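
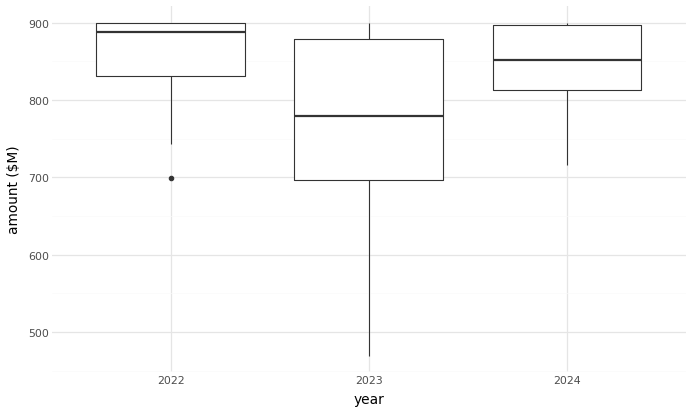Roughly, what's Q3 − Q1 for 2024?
≈ 80

Q3 ≈ 900, Q1 ≈ 820; IQR ≈ 80.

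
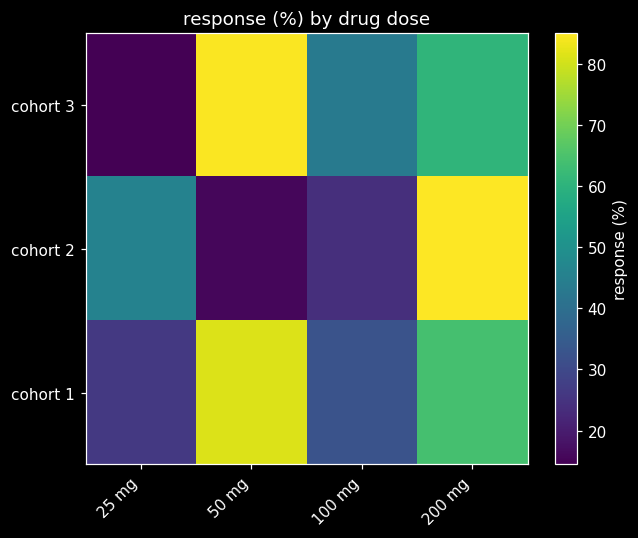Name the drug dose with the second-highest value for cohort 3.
Top 3 for cohort 3: 50 mg ≈ 80, 200 mg ≈ 60, 100 mg ≈ 40.

200 mg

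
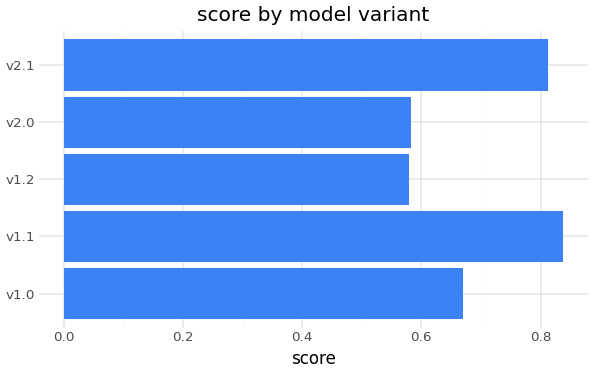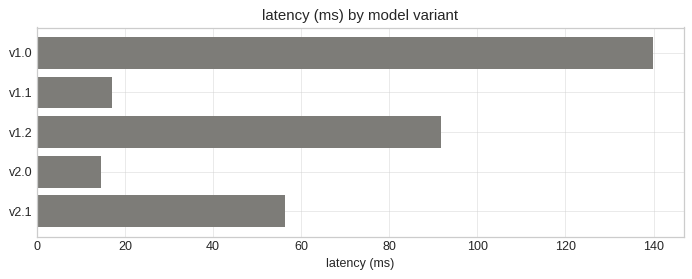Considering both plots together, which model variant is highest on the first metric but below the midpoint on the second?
Chart 2 median latency (ms) ≈ 60; below-median model variants: v1.1, v2.0. Among those, v1.1 has the highest score (≈ 0.8).

v1.1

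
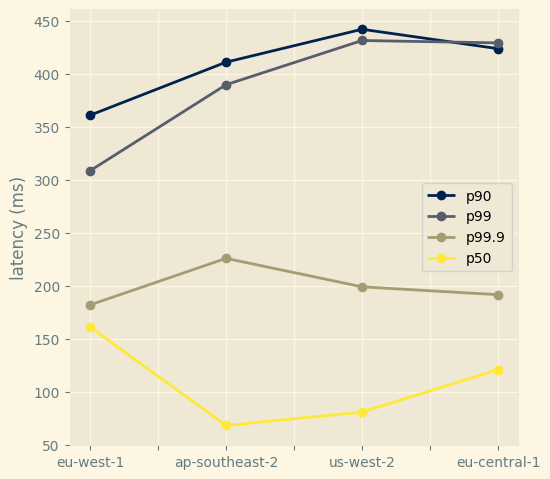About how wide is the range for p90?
≈ 100

Max us-west-2 ≈ 450, min eu-west-1 ≈ 350; range ≈ 100.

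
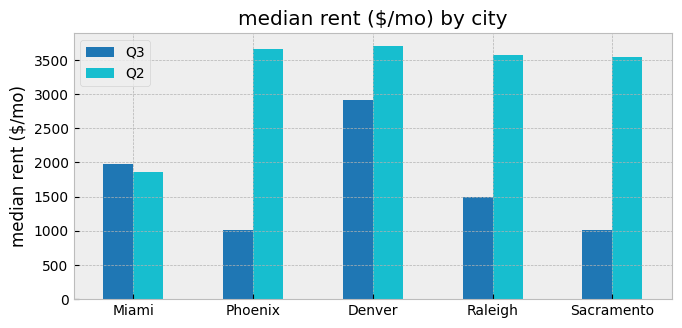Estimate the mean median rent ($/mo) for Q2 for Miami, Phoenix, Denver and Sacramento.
≈ 3125

(2000 + 3500 + 3500 + 3500) / 4 ≈ 3125.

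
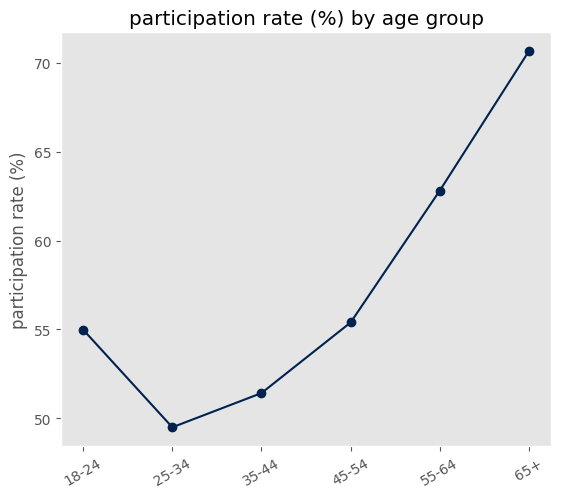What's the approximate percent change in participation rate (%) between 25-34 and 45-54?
25-34 ≈ 50, 45-54 ≈ 56; (56 − 50) / 50 ≈ +12%.

≈ +12%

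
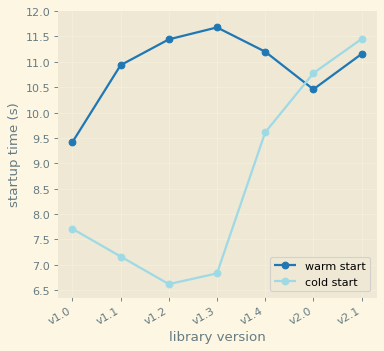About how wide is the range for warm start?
Max v1.3 ≈ 11.5, min v1.0 ≈ 9.5; range ≈ 2.0.

≈ 2.0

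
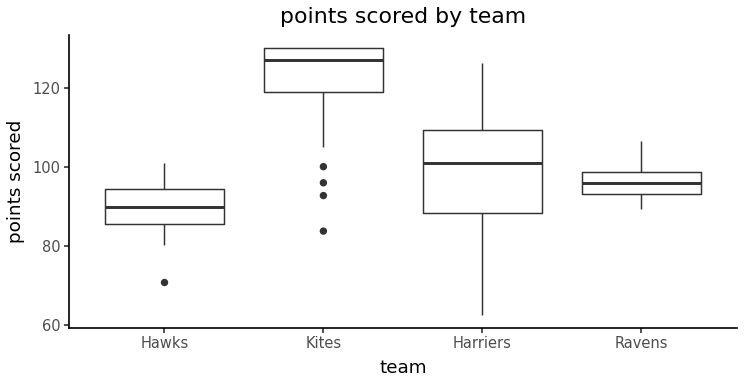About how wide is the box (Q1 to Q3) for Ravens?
Q3 ≈ 100, Q1 ≈ 95; IQR ≈ 5.

≈ 5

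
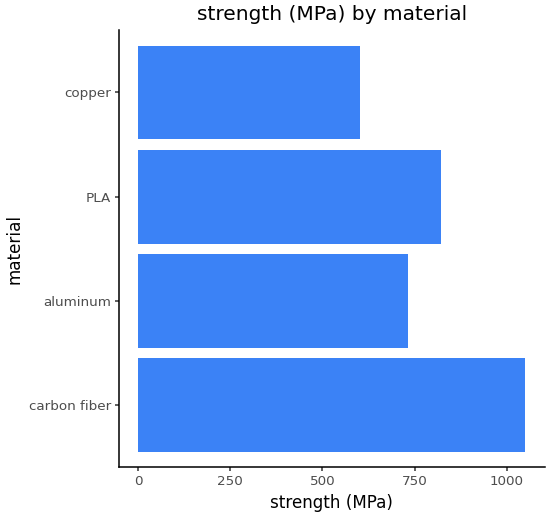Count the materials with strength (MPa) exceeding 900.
Above 900: carbon fiber.

1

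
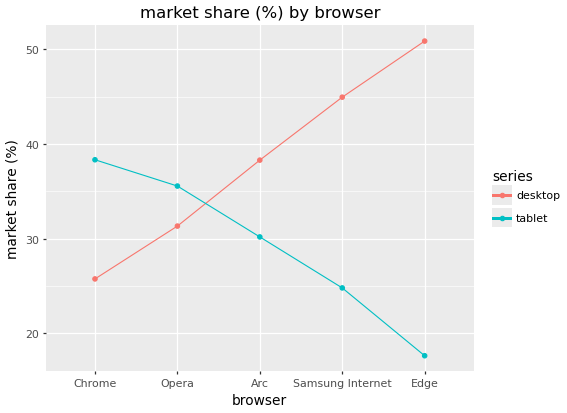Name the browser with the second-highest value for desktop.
Top 3 for desktop: Edge ≈ 50, Samsung Internet ≈ 45, Arc ≈ 40.

Samsung Internet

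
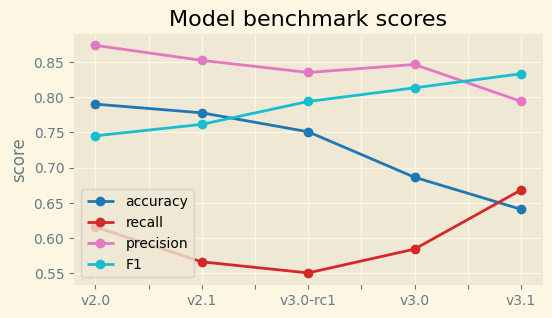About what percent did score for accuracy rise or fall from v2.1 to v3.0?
≈ -12.5%

v2.1 ≈ 0.80, v3.0 ≈ 0.70; (0.70 − 0.80) / 0.80 ≈ -12.5%.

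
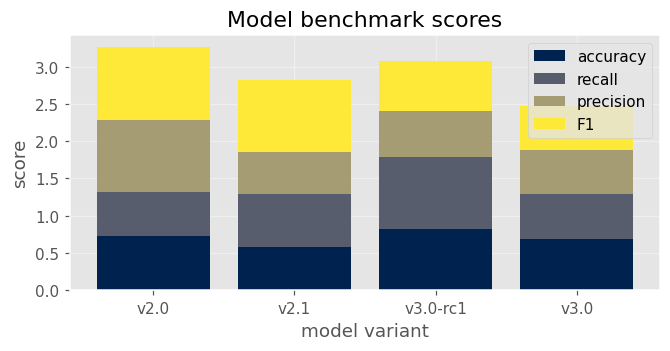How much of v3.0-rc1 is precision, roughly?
≈ 0.5

precision top ≈ 2.5, bottom ≈ 2.0; segment ≈ 0.5.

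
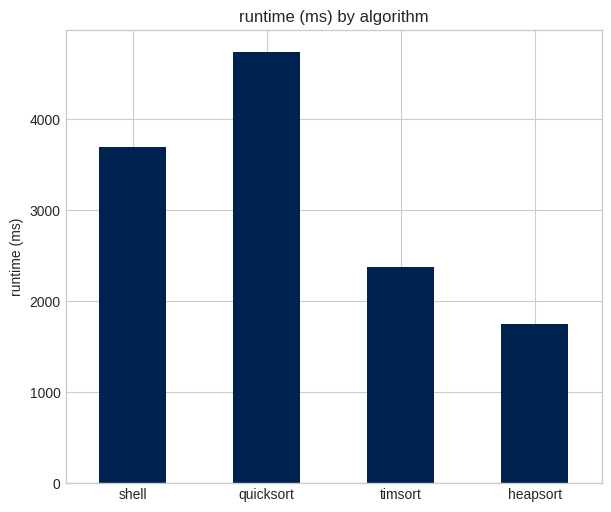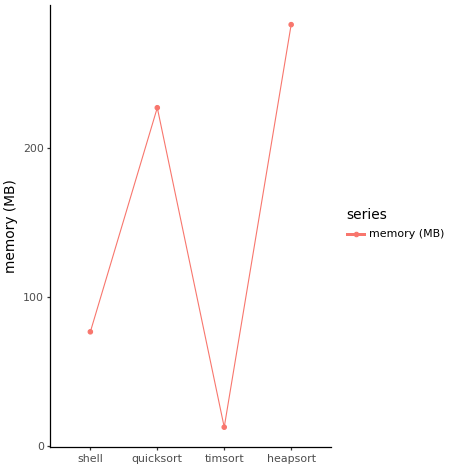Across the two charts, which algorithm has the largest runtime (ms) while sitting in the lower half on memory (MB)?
shell

Chart 2 median memory (MB) ≈ 150; below-median algorithms: shell, timsort. Among those, shell has the highest runtime (ms) (≈ 3500).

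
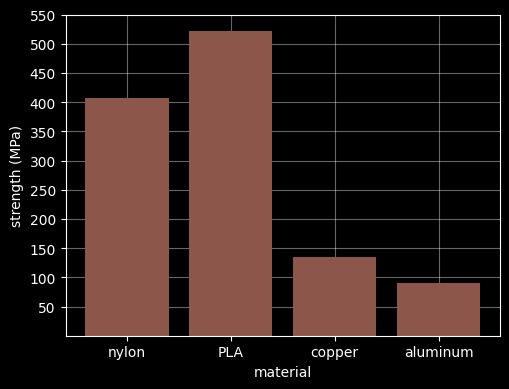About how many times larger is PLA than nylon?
≈ 1.25×

PLA ≈ 500, nylon ≈ 400; 500/400 ≈ 1.25.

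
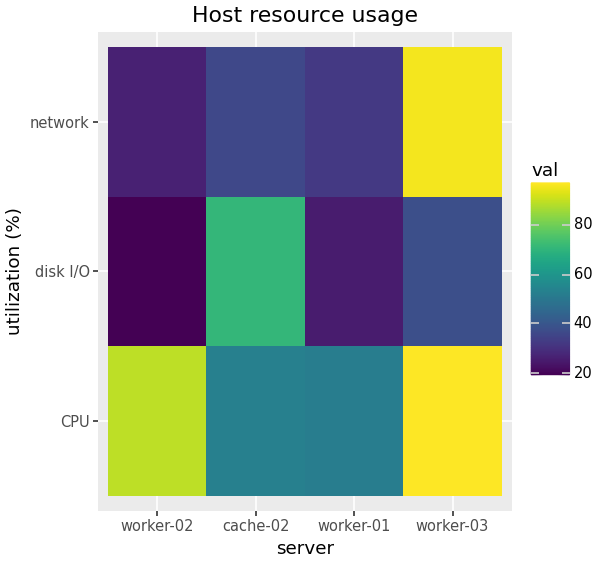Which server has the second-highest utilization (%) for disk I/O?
Top 3 for disk I/O: cache-02 ≈ 70, worker-03 ≈ 40, worker-01 ≈ 30.

worker-03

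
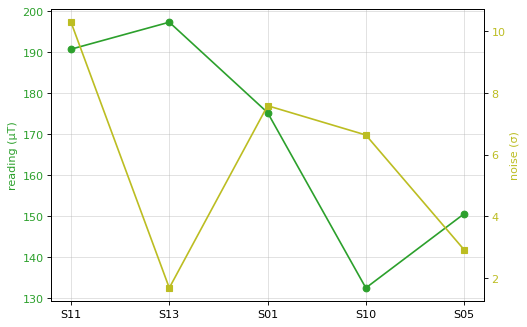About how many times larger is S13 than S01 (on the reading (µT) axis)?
S13 ≈ 200, S01 ≈ 180; 200/180 ≈ 1.11.

≈ 1.11×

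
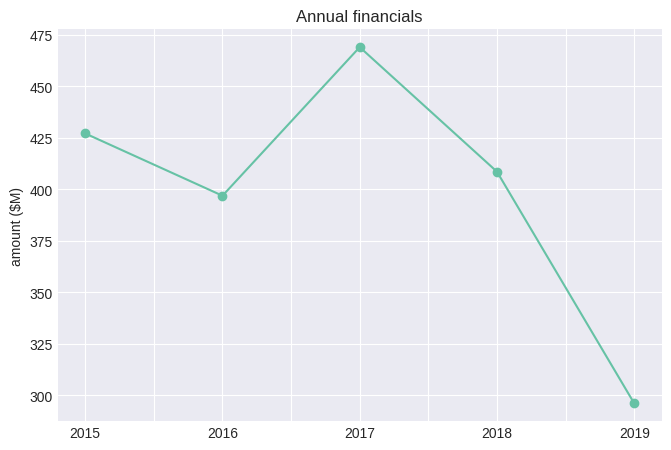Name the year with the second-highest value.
2015

Top 3: 2017 ≈ 460, 2015 ≈ 420, 2018 ≈ 400.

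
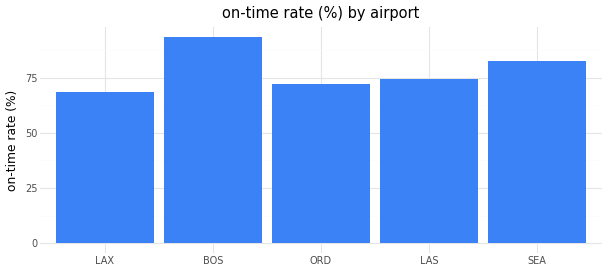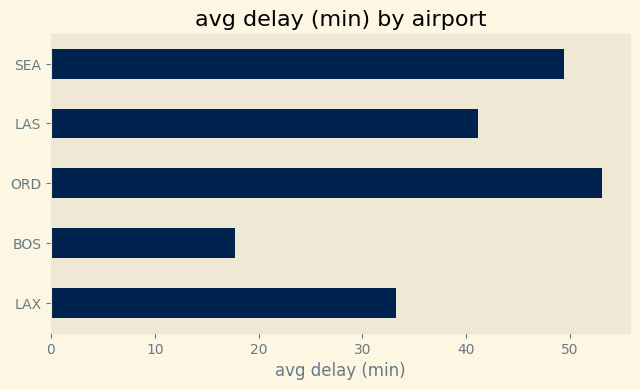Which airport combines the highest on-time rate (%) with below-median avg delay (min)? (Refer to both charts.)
BOS

Chart 2 median avg delay (min) ≈ 40; below-median airports: LAX, BOS. Among those, BOS has the highest on-time rate (%) (≈ 90).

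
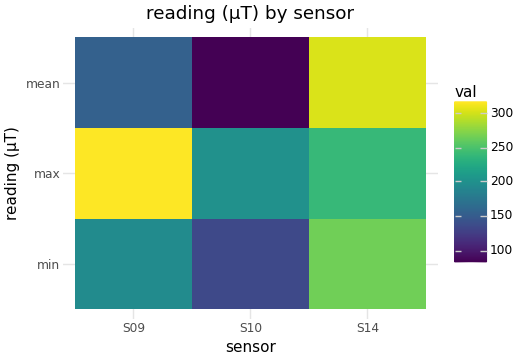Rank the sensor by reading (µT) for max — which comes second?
S14

Top 3 for max: S09 ≈ 320, S14 ≈ 240, S10 ≈ 200.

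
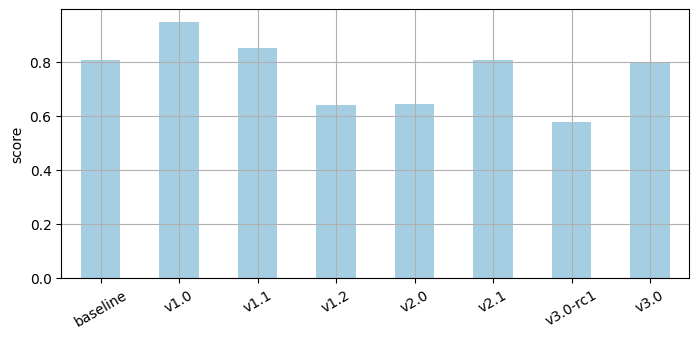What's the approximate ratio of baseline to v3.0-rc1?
≈ 1.33×

baseline ≈ 0.8, v3.0-rc1 ≈ 0.6; 0.8/0.6 ≈ 1.33.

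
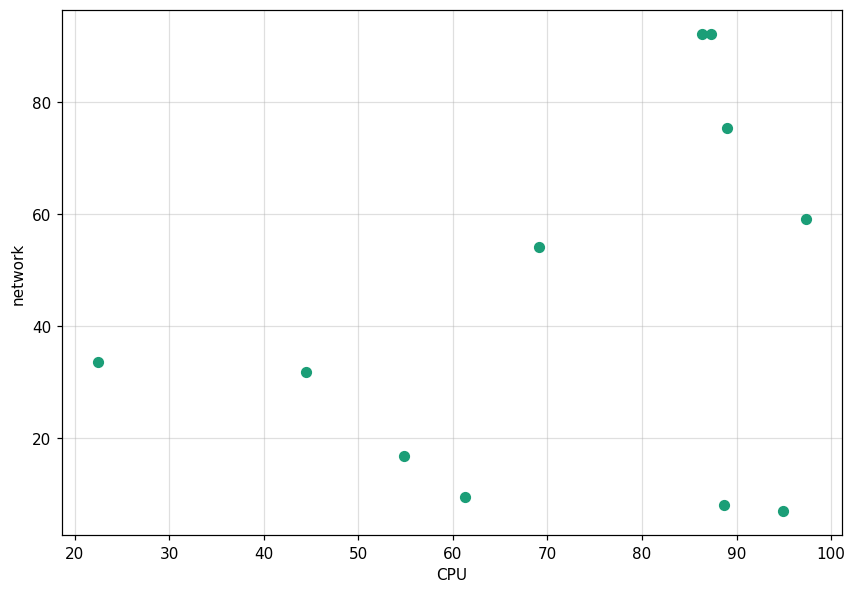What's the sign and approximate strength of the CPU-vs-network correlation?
positive, weak

Points are positively correlated; weak (|r| ≈ 0.3).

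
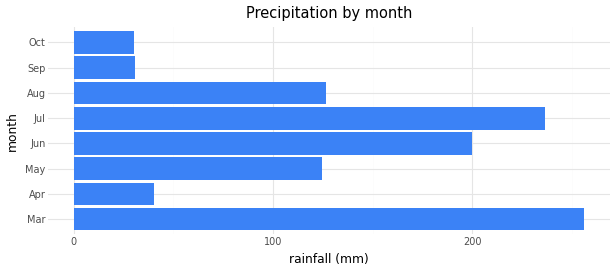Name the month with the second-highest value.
Top 3: Mar ≈ 250, Jul ≈ 225, Jun ≈ 200.

Jul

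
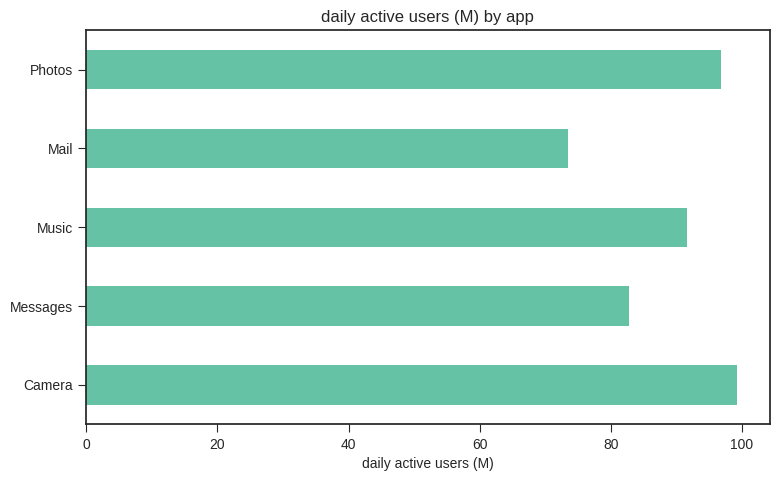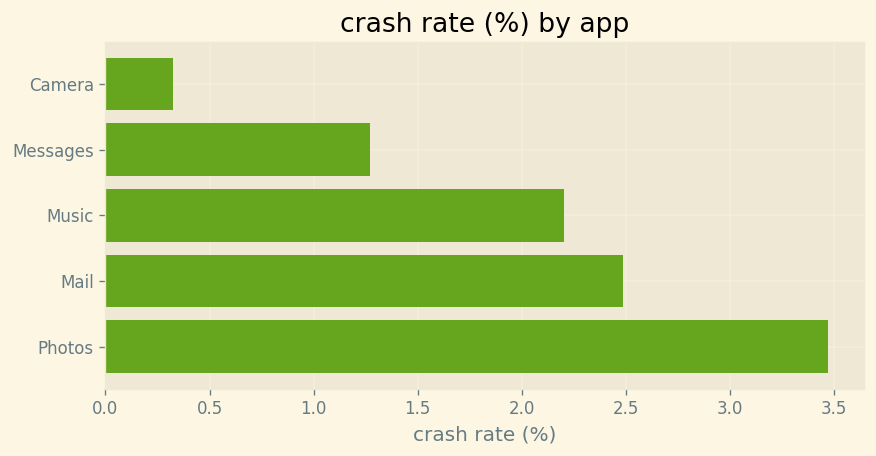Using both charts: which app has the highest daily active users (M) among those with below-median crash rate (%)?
Camera

Chart 2 median crash rate (%) ≈ 2; below-median apps: Camera, Messages. Among those, Camera has the highest daily active users (M) (≈ 100).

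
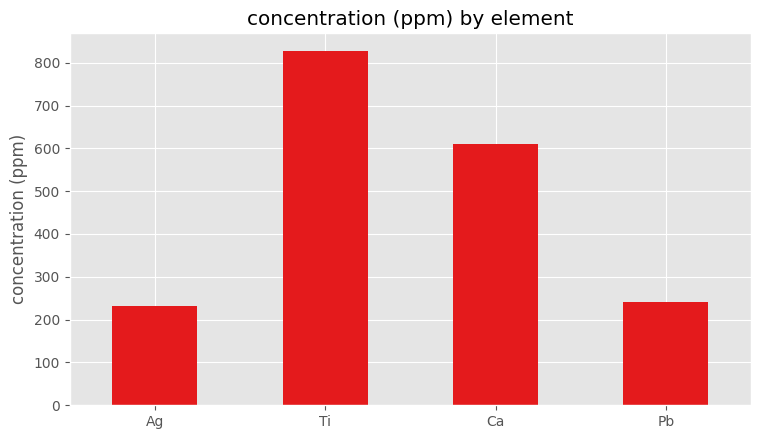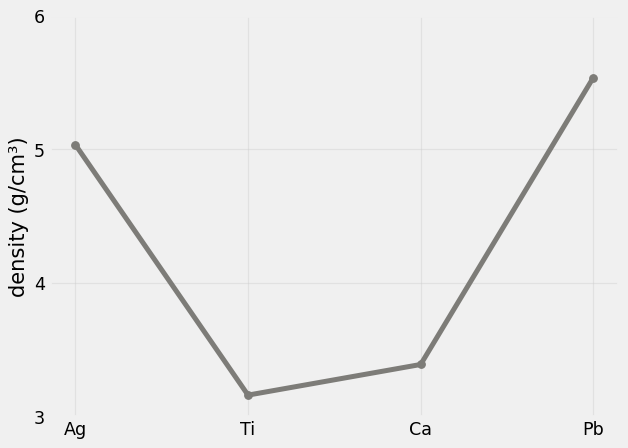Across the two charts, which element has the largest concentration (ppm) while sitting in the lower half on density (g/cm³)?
Chart 2 median density (g/cm³) ≈ 4; below-median elements: Ti, Ca. Among those, Ti has the highest concentration (ppm) (≈ 800).

Ti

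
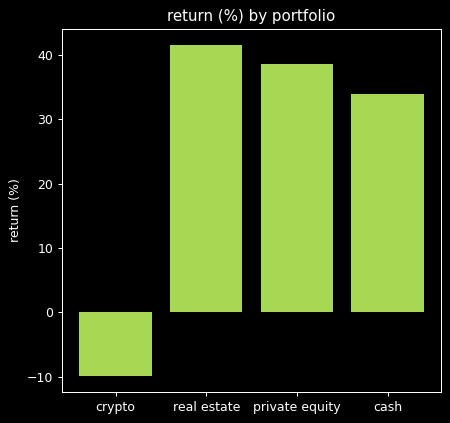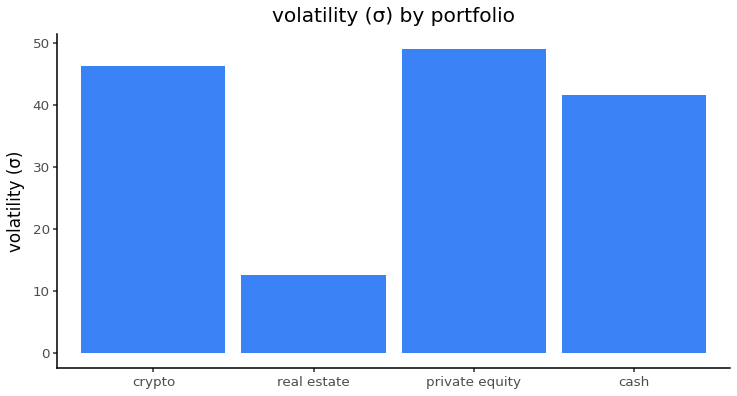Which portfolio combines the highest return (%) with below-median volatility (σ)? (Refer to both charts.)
real estate

Chart 2 median volatility (σ) ≈ 45; below-median portfolios: real estate, cash. Among those, real estate has the highest return (%) (≈ 40).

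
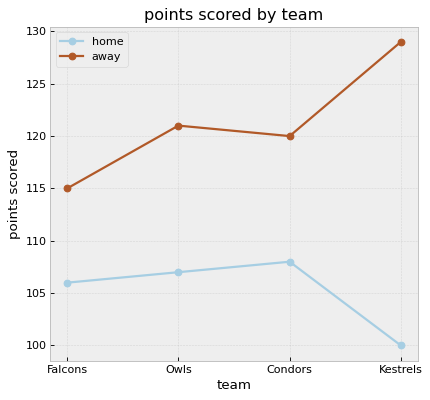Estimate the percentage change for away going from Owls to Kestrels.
≈ +8.3%

Owls ≈ 120, Kestrels ≈ 130; (130 − 120) / 120 ≈ +8.3%.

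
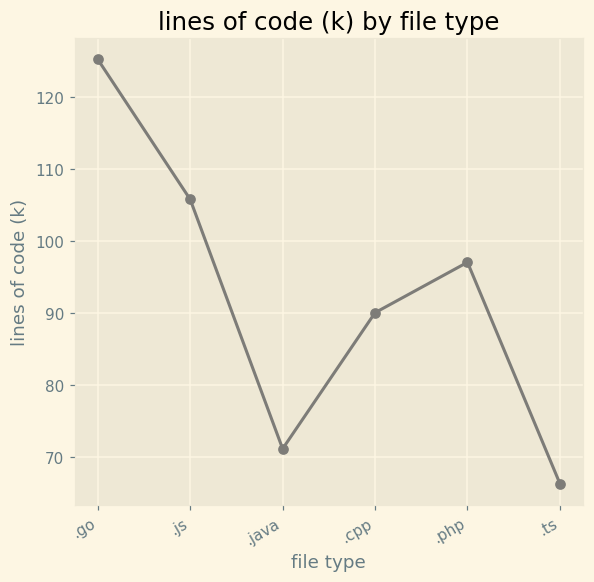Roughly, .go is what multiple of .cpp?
≈ 1.39×

.go ≈ 125, .cpp ≈ 90; 125/90 ≈ 1.39.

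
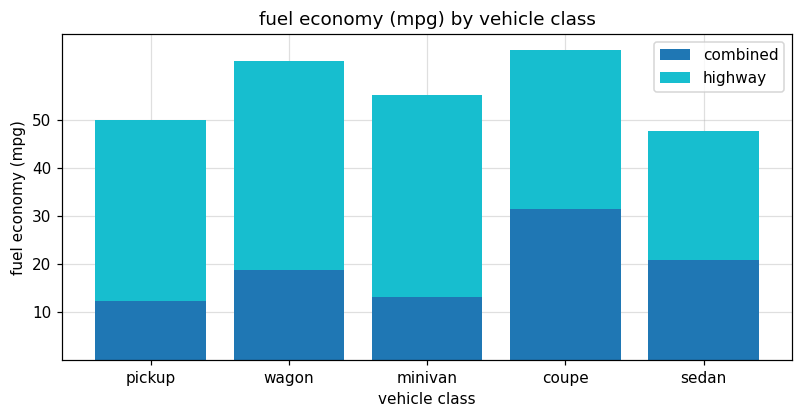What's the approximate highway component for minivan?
≈ 50

highway top ≈ 60, bottom ≈ 10; segment ≈ 50.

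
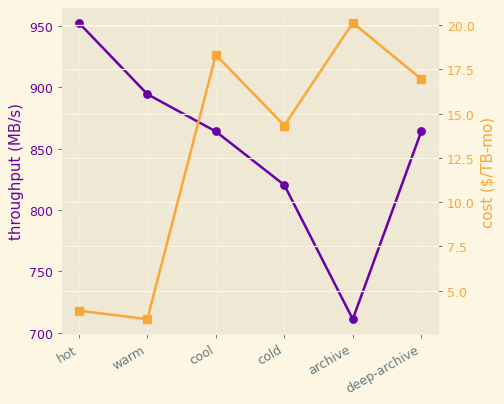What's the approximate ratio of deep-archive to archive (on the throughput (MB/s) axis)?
≈ 1.25×

deep-archive ≈ 875, archive ≈ 700; 875/700 ≈ 1.25.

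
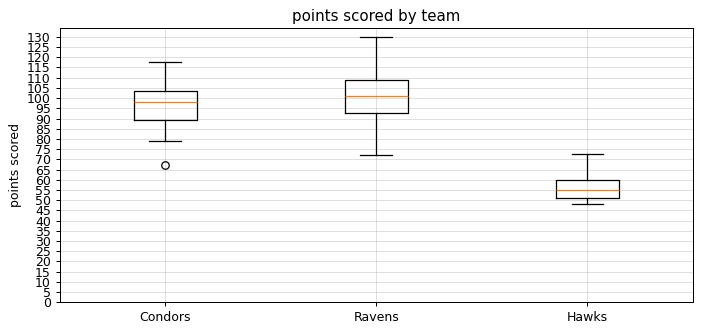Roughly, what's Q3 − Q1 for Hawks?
Q3 ≈ 60, Q1 ≈ 50; IQR ≈ 10.

≈ 10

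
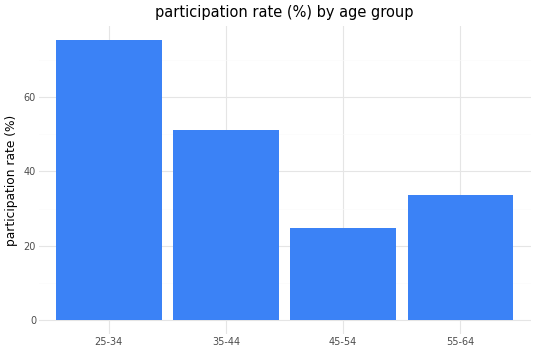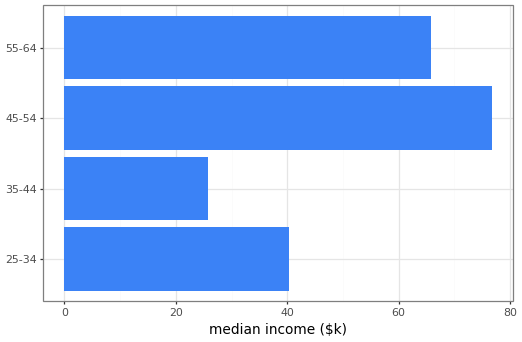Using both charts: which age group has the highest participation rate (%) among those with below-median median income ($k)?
25-34

Chart 2 median median income ($k) ≈ 50; below-median age groups: 25-34, 35-44. Among those, 25-34 has the highest participation rate (%) (≈ 80).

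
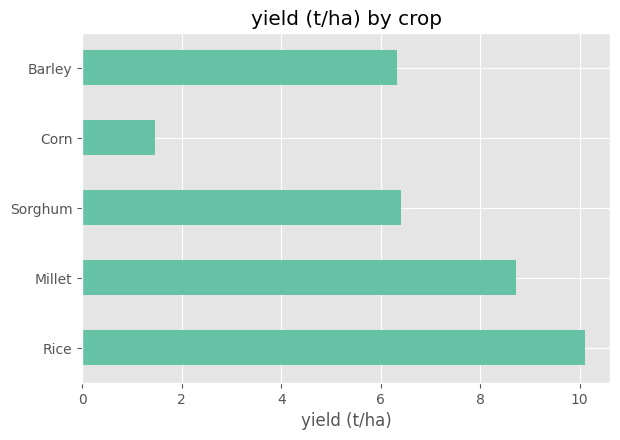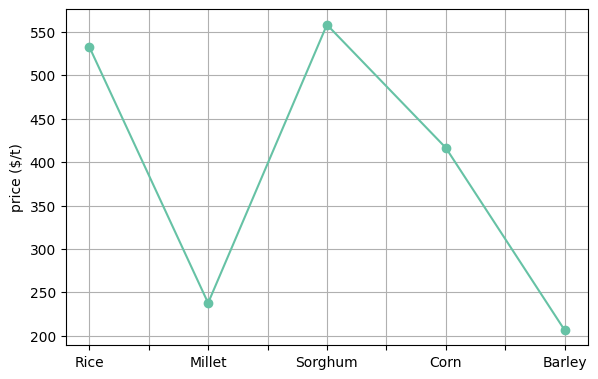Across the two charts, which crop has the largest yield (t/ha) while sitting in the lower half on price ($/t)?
Millet

Chart 2 median price ($/t) ≈ 400; below-median crops: Millet, Barley. Among those, Millet has the highest yield (t/ha) (≈ 9).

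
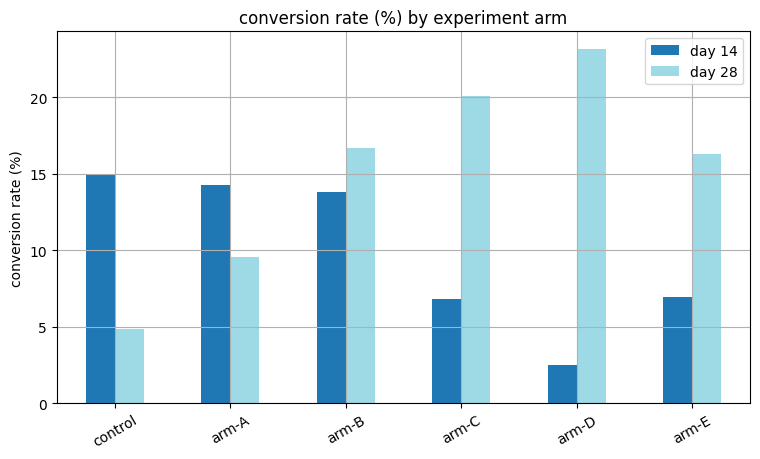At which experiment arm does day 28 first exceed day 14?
arm-B

arm-A: day 28 ≈ 10 vs day 14 ≈ 14 (not yet); arm-B: day 28 ≈ 16 vs day 14 ≈ 14 (first crossover).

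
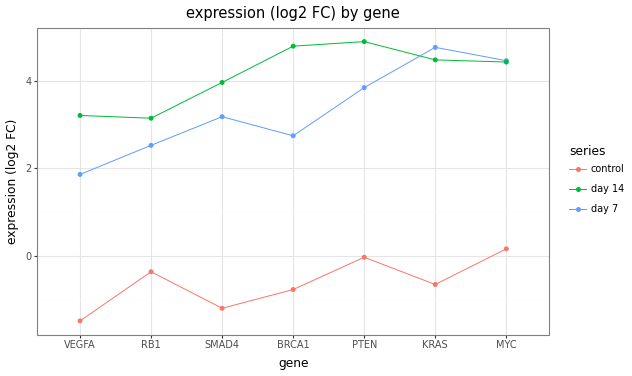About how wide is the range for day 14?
Max PTEN ≈ 5, min RB1 ≈ 3; range ≈ 2.

≈ 2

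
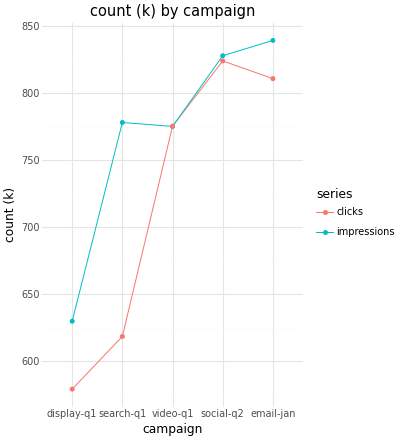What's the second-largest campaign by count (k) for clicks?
email-jan

Top 3 for clicks: social-q2 ≈ 825, email-jan ≈ 800, video-q1 ≈ 775.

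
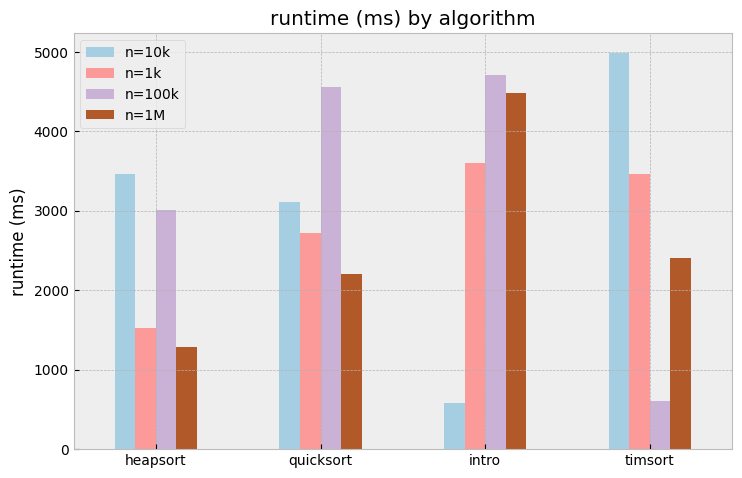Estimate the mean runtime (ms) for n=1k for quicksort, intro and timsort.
(2500 + 3500 + 3500) / 3 ≈ 3167.

≈ 3167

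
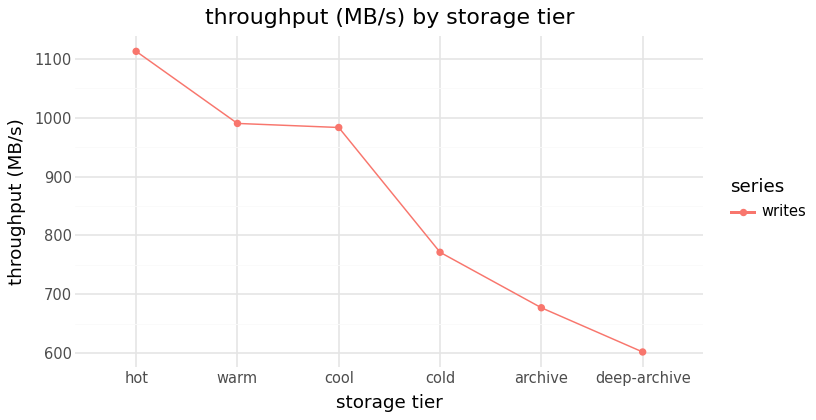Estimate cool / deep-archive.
cool ≈ 1000, deep-archive ≈ 600; 1000/600 ≈ 1.67.

≈ 1.67×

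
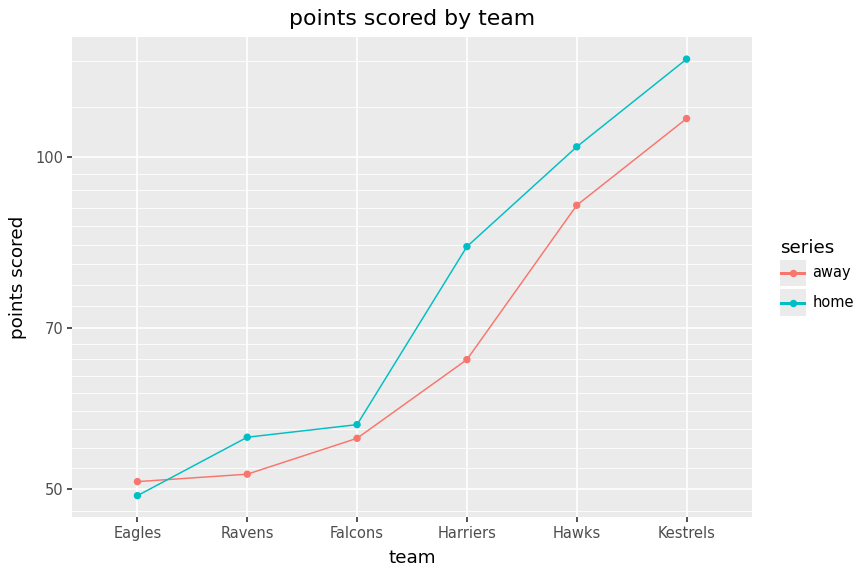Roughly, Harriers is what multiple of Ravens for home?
≈ 1.33×

Harriers ≈ 80, Ravens ≈ 60; 80/60 ≈ 1.33.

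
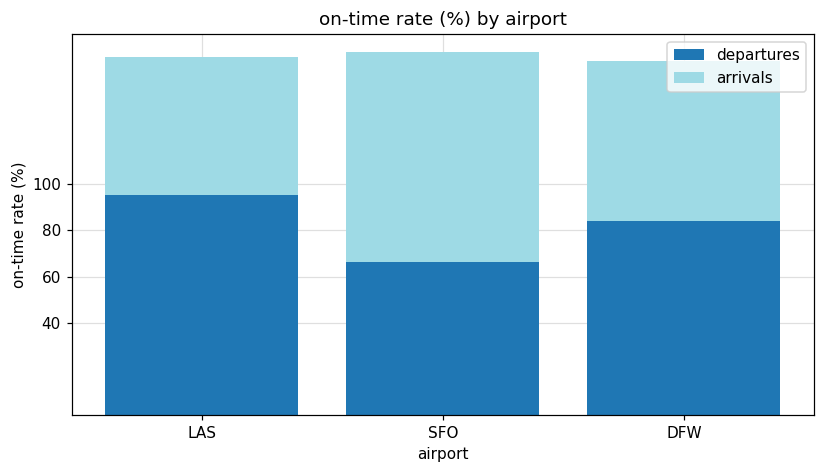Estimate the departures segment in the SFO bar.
departures top ≈ 60, bottom ≈ 0; segment ≈ 60.

≈ 60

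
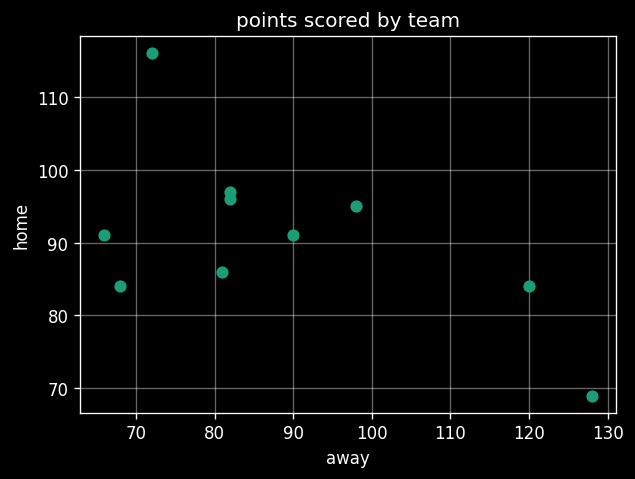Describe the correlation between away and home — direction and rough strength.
Points are negatively correlated; moderate (|r| ≈ 0.6).

negative, moderate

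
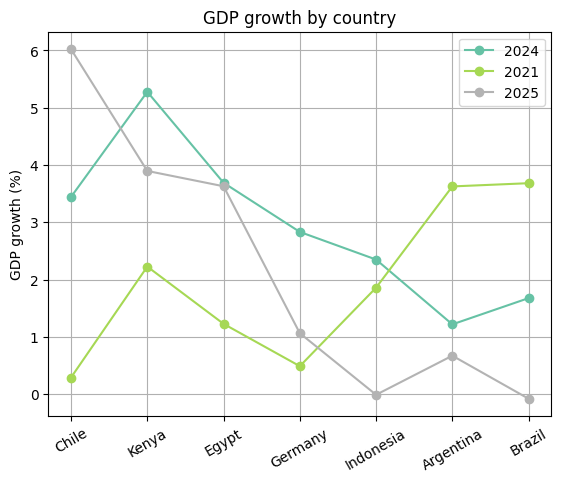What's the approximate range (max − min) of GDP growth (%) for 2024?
Max Kenya ≈ 5, min Argentina ≈ 1; range ≈ 4.

≈ 4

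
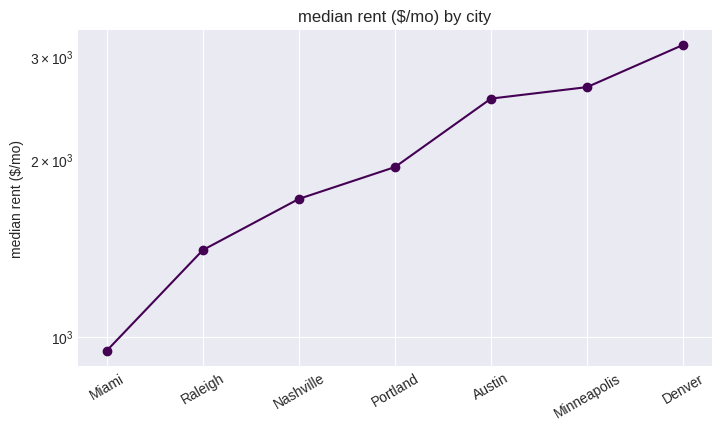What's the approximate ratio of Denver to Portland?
Denver ≈ 3200, Portland ≈ 2000; 3200/2000 ≈ 1.6.

≈ 1.6×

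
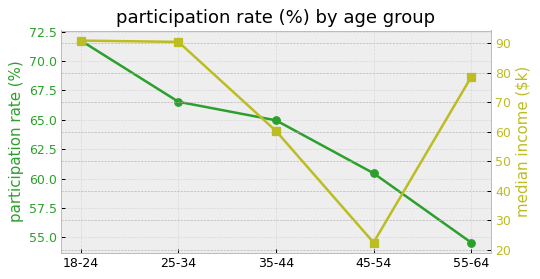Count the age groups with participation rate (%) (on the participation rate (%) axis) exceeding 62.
3

Above 62: 18-24, 25-34, 35-44.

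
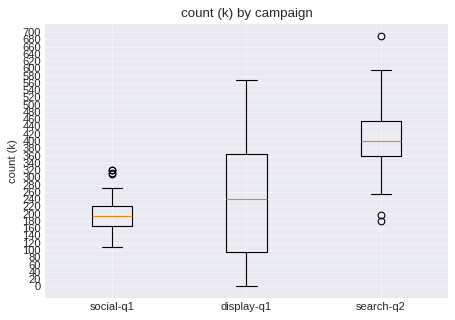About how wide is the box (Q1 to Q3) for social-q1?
≈ 60

Q3 ≈ 220, Q1 ≈ 160; IQR ≈ 60.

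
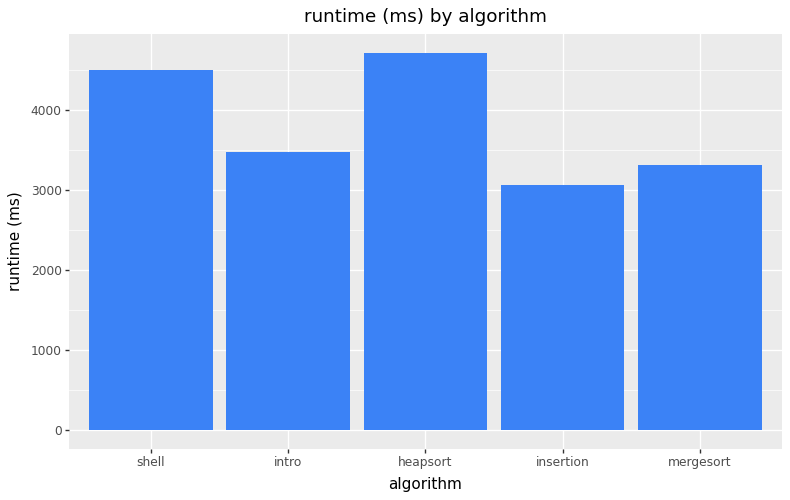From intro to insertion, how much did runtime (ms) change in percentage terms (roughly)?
≈ -14.3%

intro ≈ 3500, insertion ≈ 3000; (3000 − 3500) / 3500 ≈ -14.3%.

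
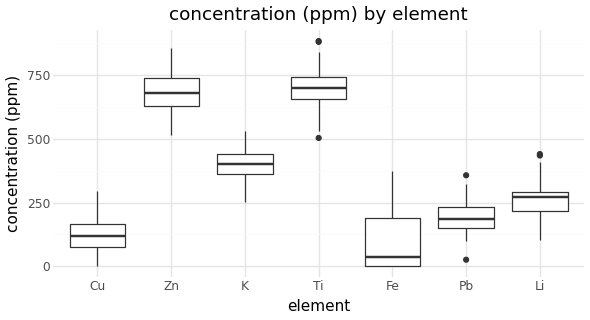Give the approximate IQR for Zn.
≈ 100

Q3 ≈ 700, Q1 ≈ 600; IQR ≈ 100.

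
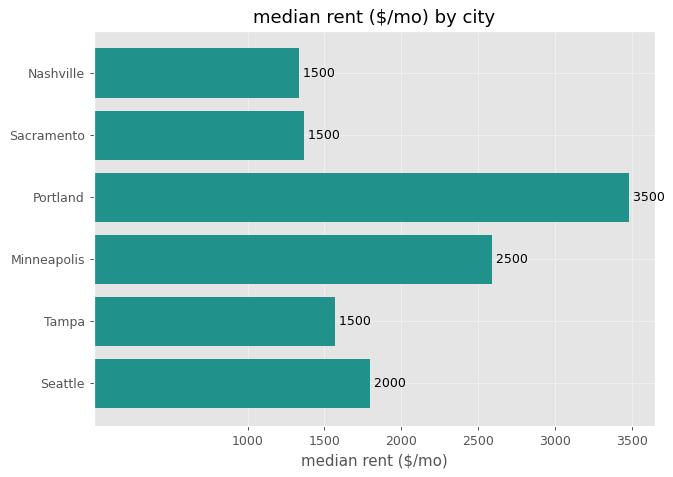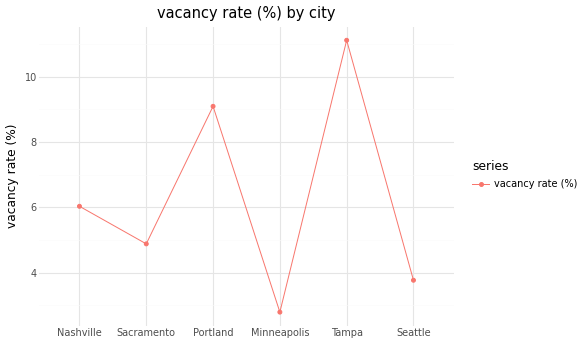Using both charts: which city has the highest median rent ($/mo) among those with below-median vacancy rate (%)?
Chart 2 median vacancy rate (%) ≈ 6; below-median cities: Sacramento, Minneapolis, Seattle. Among those, Minneapolis has the highest median rent ($/mo) (≈ 2500).

Minneapolis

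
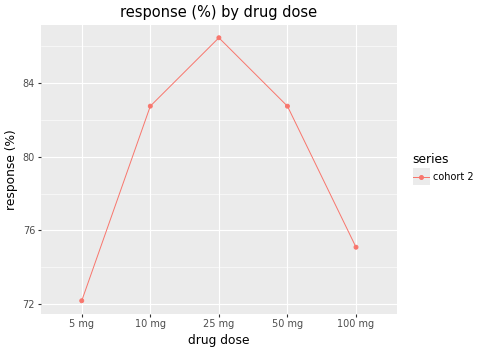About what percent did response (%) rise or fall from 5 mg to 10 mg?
≈ +13.9%

5 mg ≈ 72, 10 mg ≈ 82; (82 − 72) / 72 ≈ +13.9%.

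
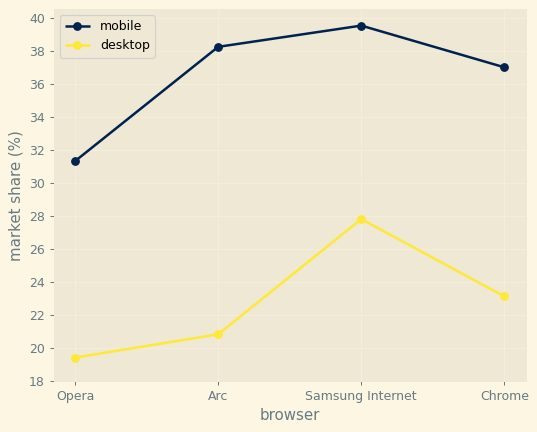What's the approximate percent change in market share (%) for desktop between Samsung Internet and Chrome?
≈ -14.3%

Samsung Internet ≈ 28, Chrome ≈ 24; (24 − 28) / 28 ≈ -14.3%.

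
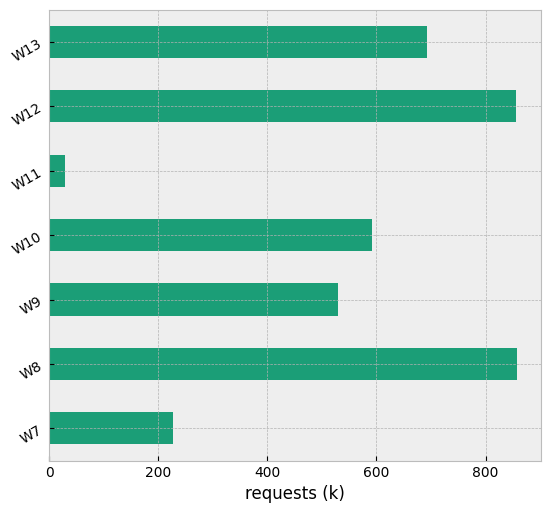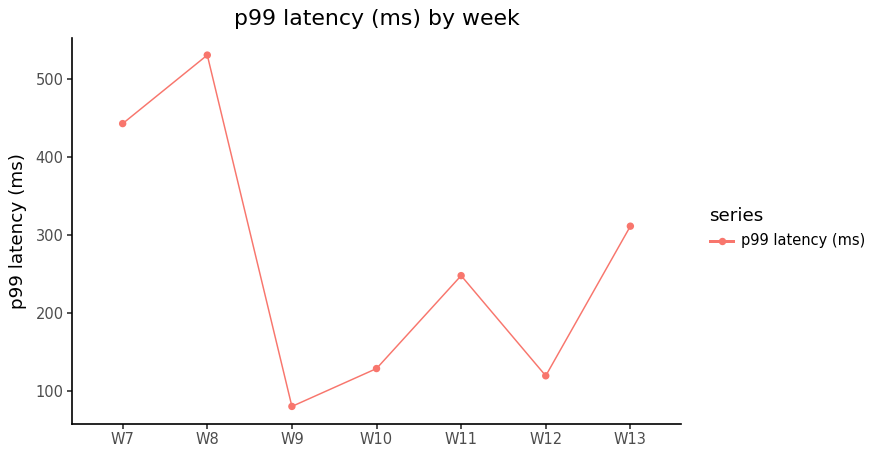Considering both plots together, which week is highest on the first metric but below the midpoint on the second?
W12

Chart 2 median p99 latency (ms) ≈ 250; below-median weeks: W9, W10, W12. Among those, W12 has the highest requests (k) (≈ 900).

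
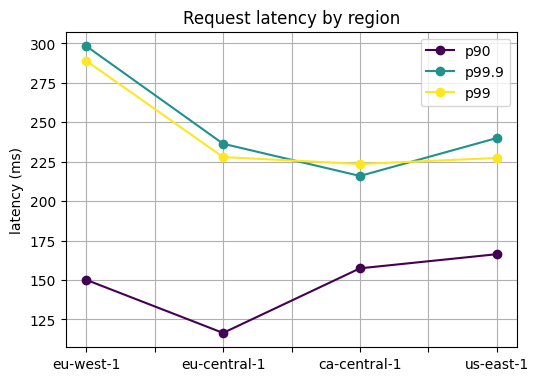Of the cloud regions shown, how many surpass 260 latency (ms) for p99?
1

Above 260: eu-west-1.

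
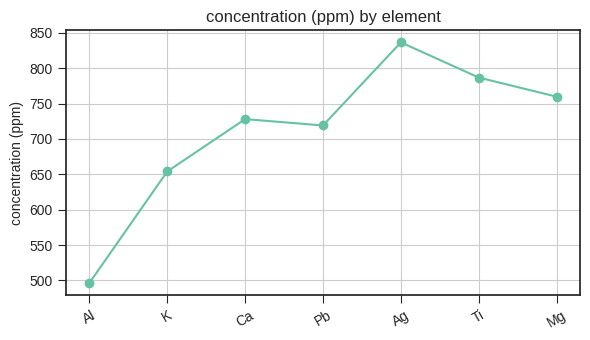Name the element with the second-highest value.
Ti

Top 3: Ag ≈ 850, Ti ≈ 800, Mg ≈ 750.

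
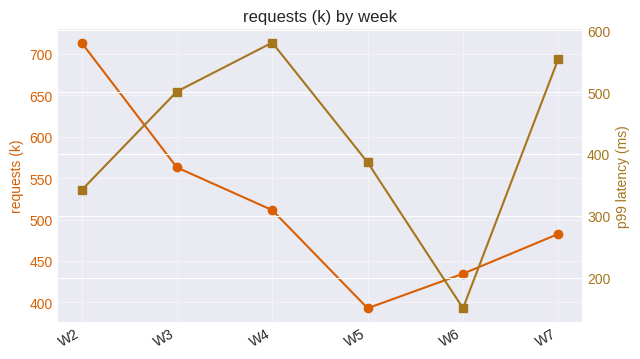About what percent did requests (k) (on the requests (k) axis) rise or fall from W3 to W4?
≈ -9.1%

W3 ≈ 550, W4 ≈ 500; (500 − 550) / 550 ≈ -9.1%.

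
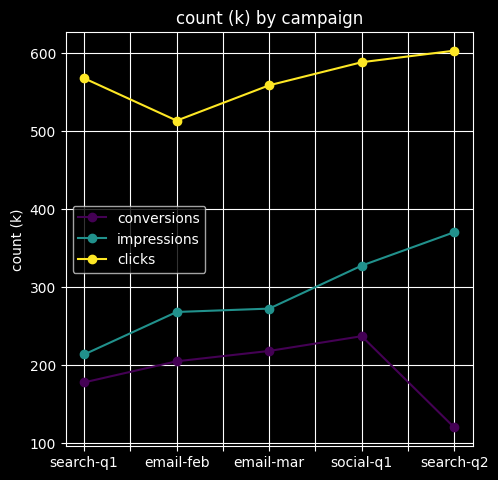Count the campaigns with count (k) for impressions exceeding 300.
Above 300: social-q1, search-q2.

2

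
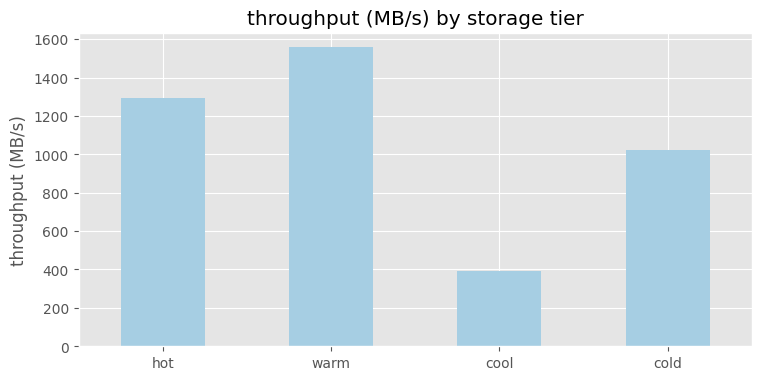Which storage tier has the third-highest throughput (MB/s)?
cold

Top 4: warm ≈ 1600, hot ≈ 1200, cold ≈ 1000, cool ≈ 400.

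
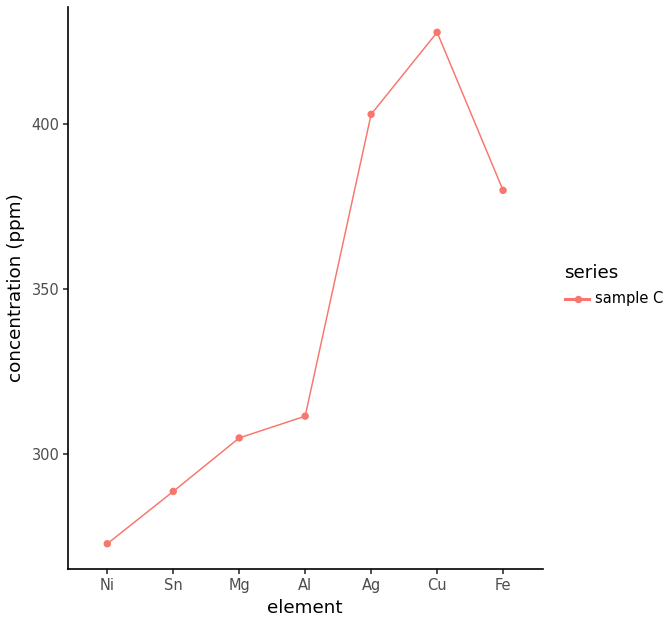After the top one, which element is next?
Ag

Top 3: Cu ≈ 420, Ag ≈ 400, Fe ≈ 380.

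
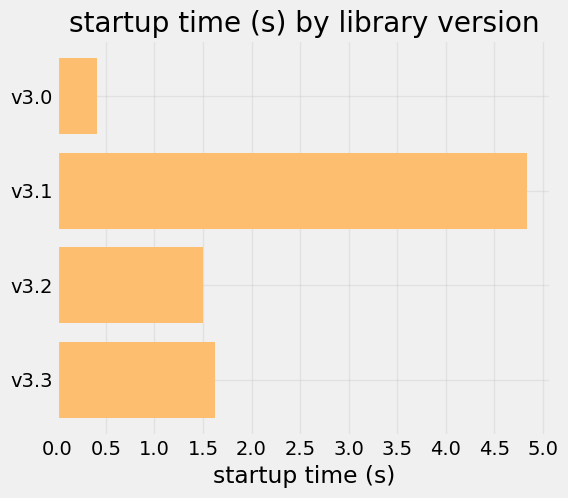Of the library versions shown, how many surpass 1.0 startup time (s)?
Above 1.0: v3.1, v3.2, v3.3.

3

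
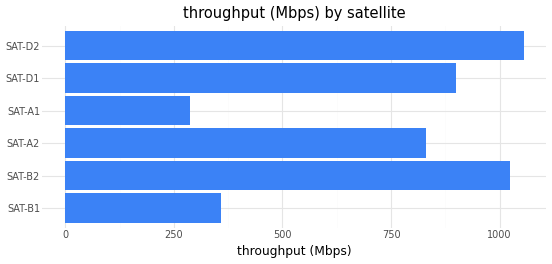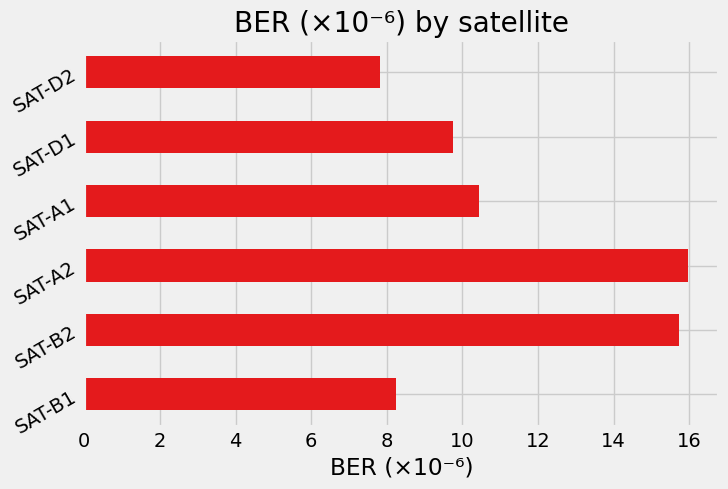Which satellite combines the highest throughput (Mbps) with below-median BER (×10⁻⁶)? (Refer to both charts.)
SAT-D2

Chart 2 median BER (×10⁻⁶) ≈ 10; below-median satellites: SAT-B1, SAT-D1, SAT-D2. Among those, SAT-D2 has the highest throughput (Mbps) (≈ 1100).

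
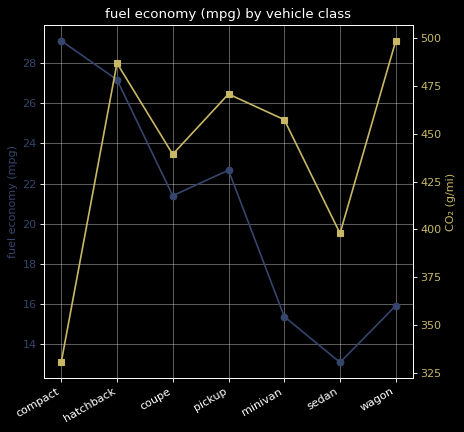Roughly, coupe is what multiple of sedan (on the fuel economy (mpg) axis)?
≈ 1.57×

coupe ≈ 22, sedan ≈ 14; 22/14 ≈ 1.57.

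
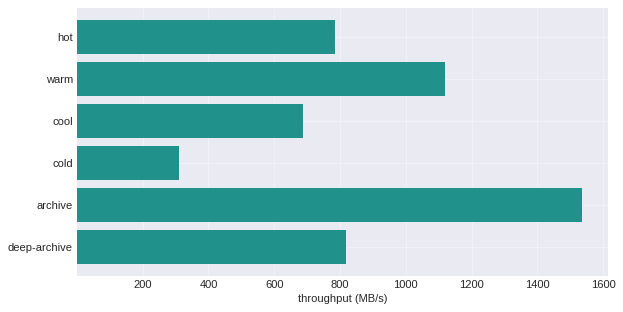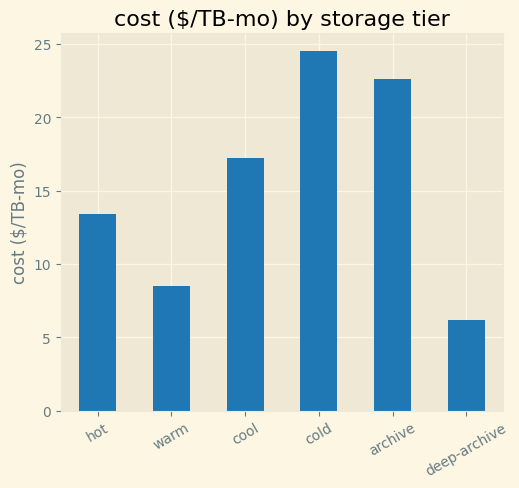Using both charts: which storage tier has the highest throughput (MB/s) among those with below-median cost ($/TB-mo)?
warm

Chart 2 median cost ($/TB-mo) ≈ 15; below-median storage tiers: hot, warm, deep-archive. Among those, warm has the highest throughput (MB/s) (≈ 1200).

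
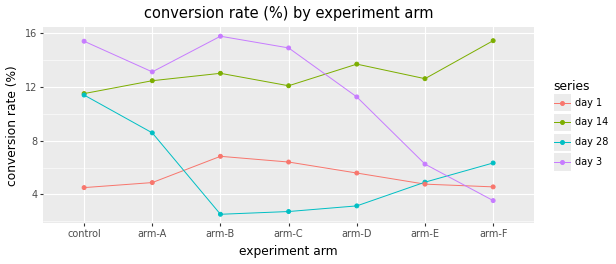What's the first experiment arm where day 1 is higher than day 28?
arm-B

arm-A: day 1 ≈ 4 vs day 28 ≈ 8 (not yet); arm-B: day 1 ≈ 6 vs day 28 ≈ 2 (first crossover).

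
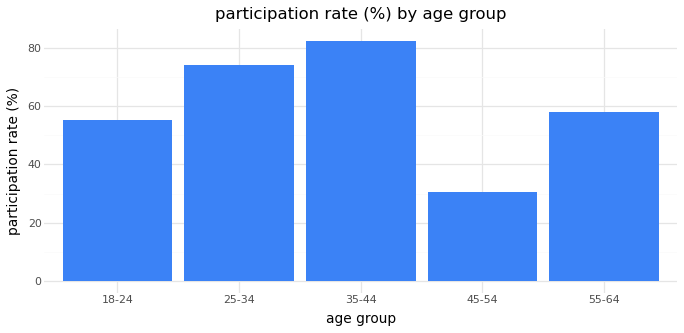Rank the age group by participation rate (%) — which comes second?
Top 3: 35-44 ≈ 80, 25-34 ≈ 70, 55-64 ≈ 60.

25-34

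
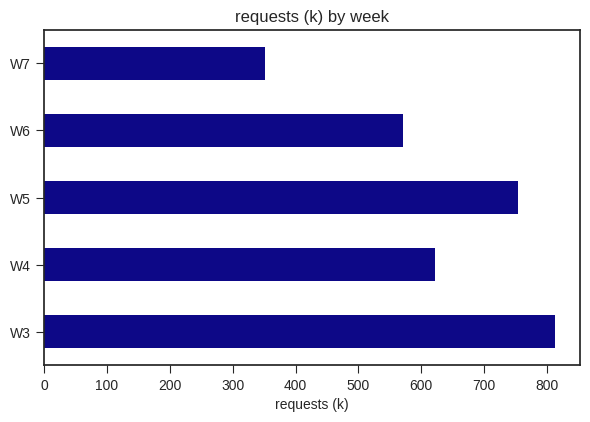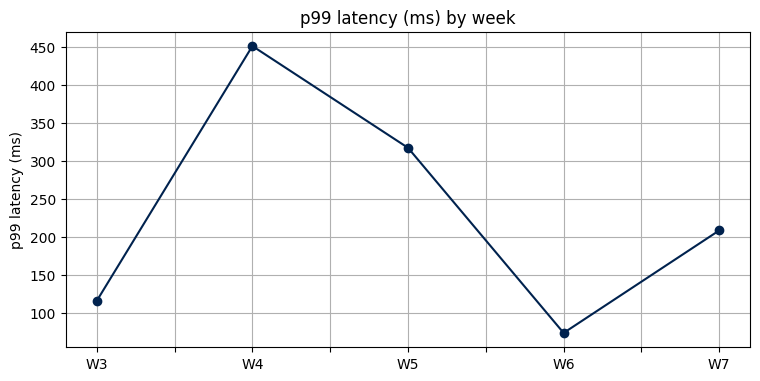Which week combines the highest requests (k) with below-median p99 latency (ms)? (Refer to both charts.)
Chart 2 median p99 latency (ms) ≈ 200; below-median weeks: W3, W6. Among those, W3 has the highest requests (k) (≈ 800).

W3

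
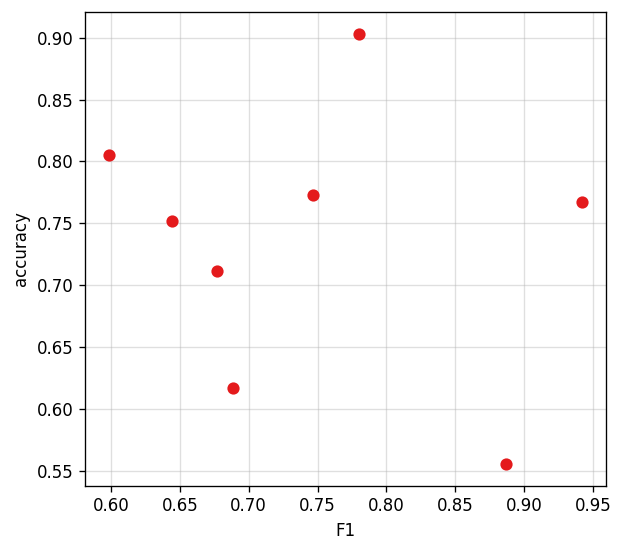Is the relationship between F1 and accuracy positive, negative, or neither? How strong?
Points are roughly uncorrelated; weak (|r| ≈ 0.2).

no clear correlation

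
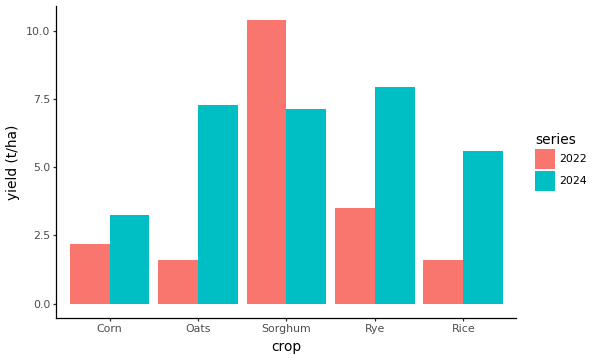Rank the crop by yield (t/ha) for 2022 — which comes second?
Top 3 for 2022: Sorghum ≈ 10, Rye ≈ 3, Corn ≈ 2.

Rye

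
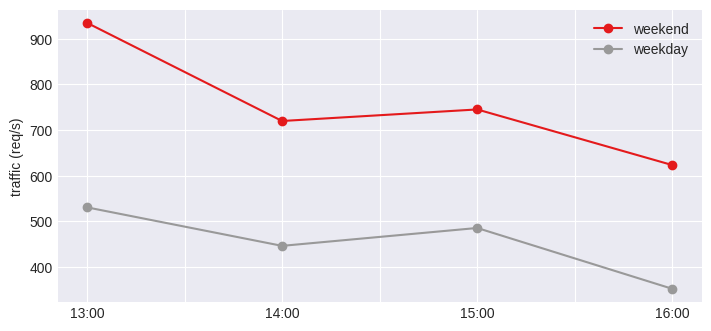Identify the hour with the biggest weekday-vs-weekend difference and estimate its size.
13:00, ≈ 400 req/s

13:00: weekday ≈ 550, weekend ≈ 950 → gap ≈ 400. Next-largest (14:00) is only ≈ 250.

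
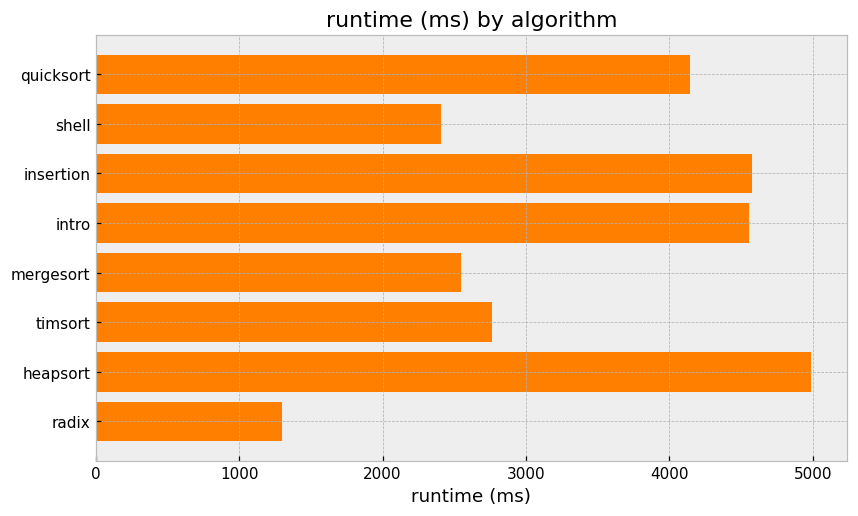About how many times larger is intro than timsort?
intro ≈ 4500, timsort ≈ 3000; 4500/3000 ≈ 1.5.

≈ 1.5×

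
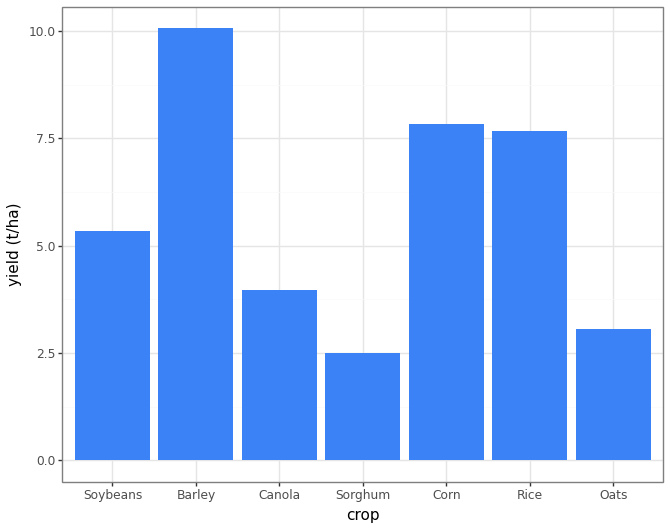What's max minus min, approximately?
≈ 8

Max Barley ≈ 10, min Sorghum ≈ 2; range ≈ 8.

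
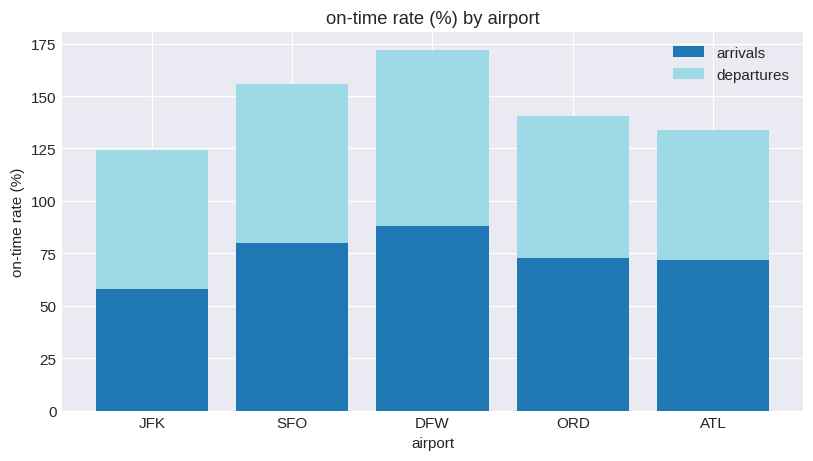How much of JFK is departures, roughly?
departures top ≈ 120, bottom ≈ 60; segment ≈ 60.

≈ 60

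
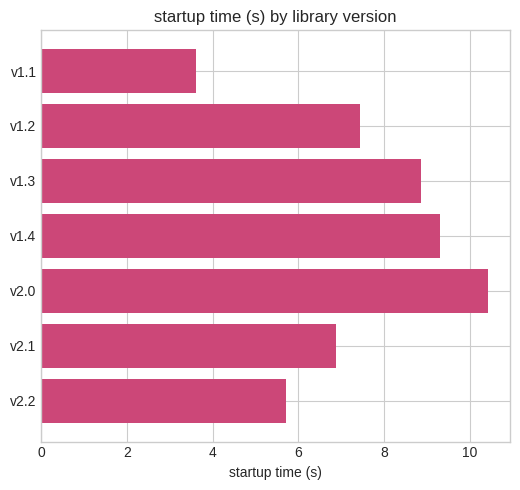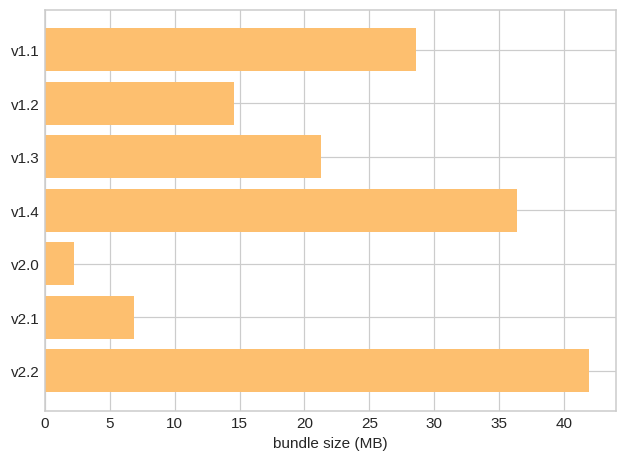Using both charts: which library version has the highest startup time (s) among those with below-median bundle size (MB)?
v2.0

Chart 2 median bundle size (MB) ≈ 20; below-median library versions: v1.2, v2.0, v2.1. Among those, v2.0 has the highest startup time (s) (≈ 10).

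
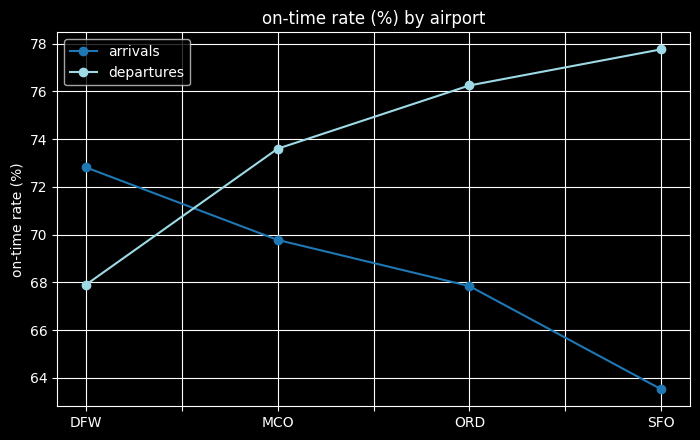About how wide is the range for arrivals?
≈ 8

Max DFW ≈ 72, min SFO ≈ 64; range ≈ 8.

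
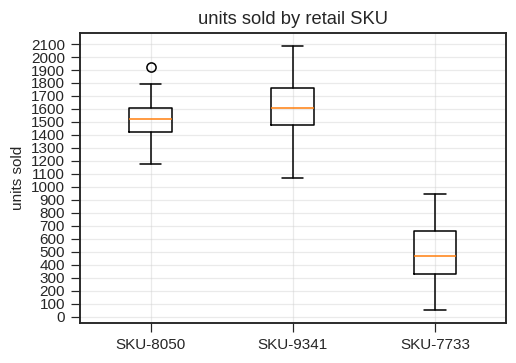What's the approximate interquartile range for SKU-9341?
≈ 300

Q3 ≈ 1800, Q1 ≈ 1500; IQR ≈ 300.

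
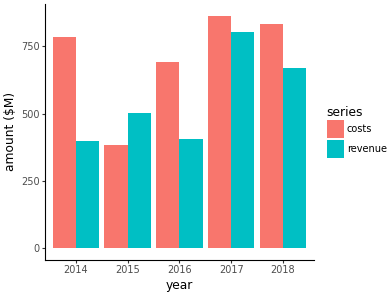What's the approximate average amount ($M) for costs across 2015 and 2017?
≈ 650

(400 + 900) / 2 ≈ 650.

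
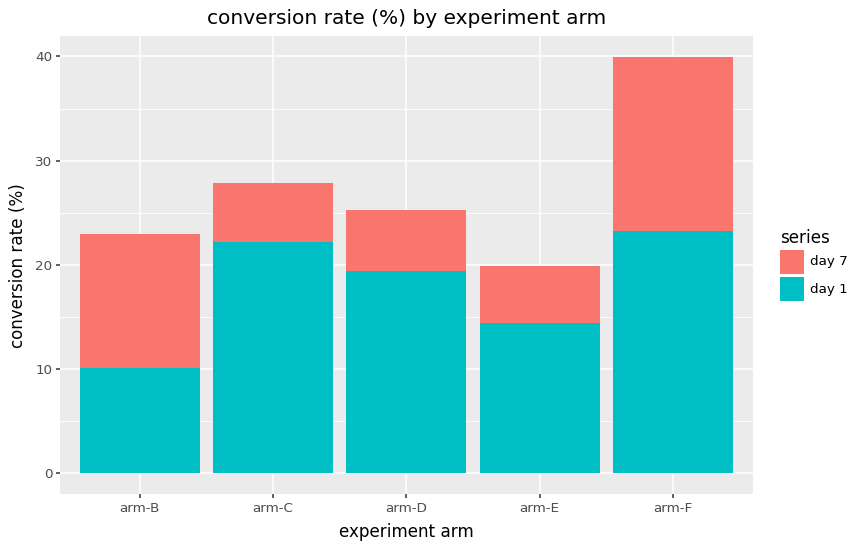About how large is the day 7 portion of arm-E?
≈ 5

day 7 top ≈ 20, bottom ≈ 15; segment ≈ 5.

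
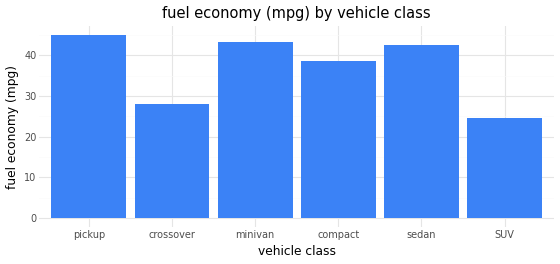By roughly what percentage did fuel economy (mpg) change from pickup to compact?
≈ -11.1%

pickup ≈ 45, compact ≈ 40; (40 − 45) / 45 ≈ -11.1%.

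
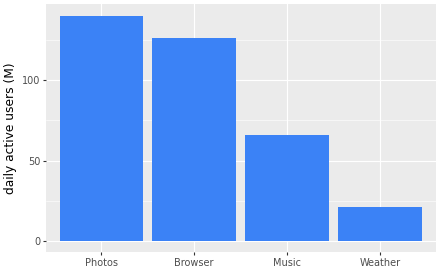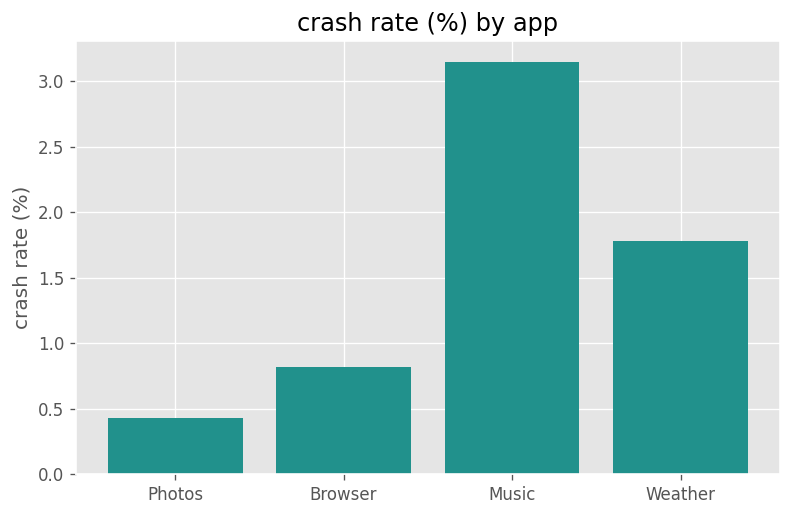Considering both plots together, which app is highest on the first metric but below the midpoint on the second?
Photos

Chart 2 median crash rate (%) ≈ 1.5; below-median apps: Photos, Browser. Among those, Photos has the highest daily active users (M) (≈ 140).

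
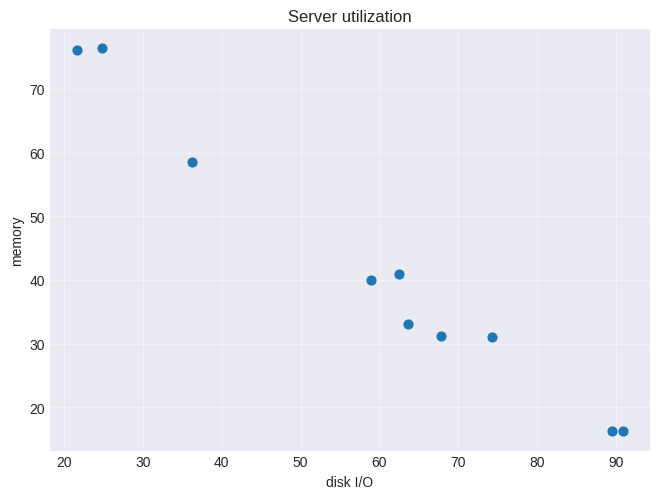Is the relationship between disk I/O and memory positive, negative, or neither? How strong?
negative, strong

Points are negatively correlated; strong (|r| ≈ 1.0).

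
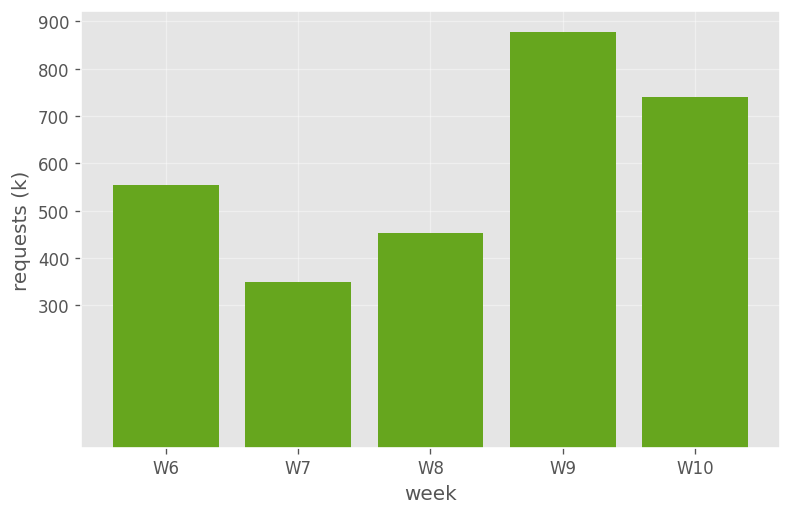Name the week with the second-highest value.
Top 3: W9 ≈ 900, W10 ≈ 700, W6 ≈ 600.

W10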